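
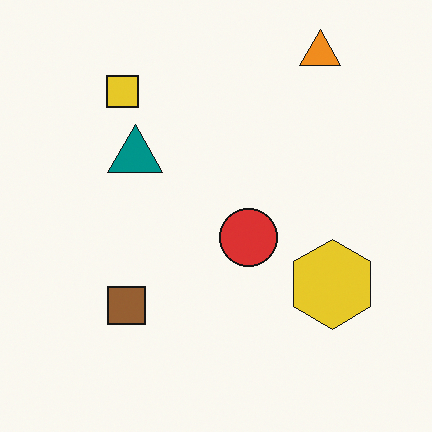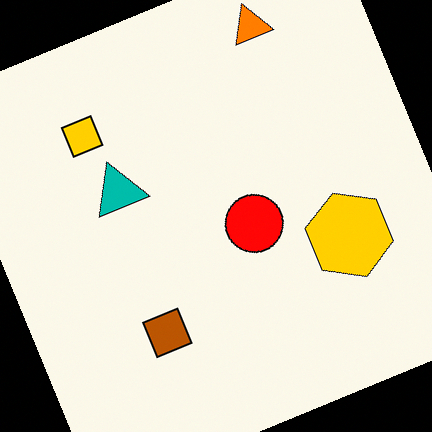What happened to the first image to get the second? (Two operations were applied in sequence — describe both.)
The image was rotated counter-clockwise by a moderate amount, then made much more vivid (saturation change).

Every shape is tilted by the same angle and the image corners show triangular fill wedges — a whole-image rotation by a non-right angle. All colors are more vivid — a global saturation change.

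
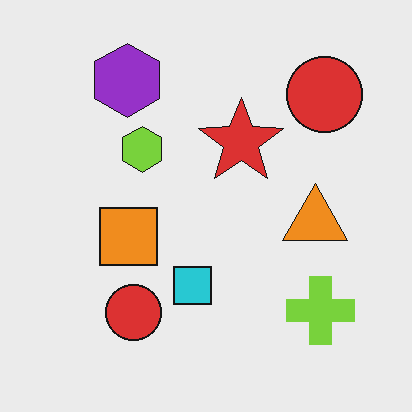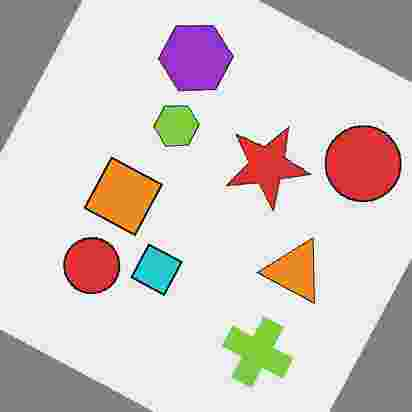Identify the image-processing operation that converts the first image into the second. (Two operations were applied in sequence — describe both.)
It was rotated clockwise by a moderate amount, then heavily JPEG-compressed with obvious blocking artifacts.

Every shape is tilted by the same angle and the image corners show triangular fill wedges — a whole-image rotation by a non-right angle. Blocky 8×8 compression artifacts appear around shape edges and the flat background shows ringing — characteristic JPEG degradation.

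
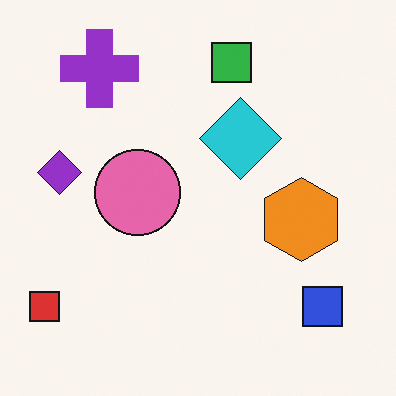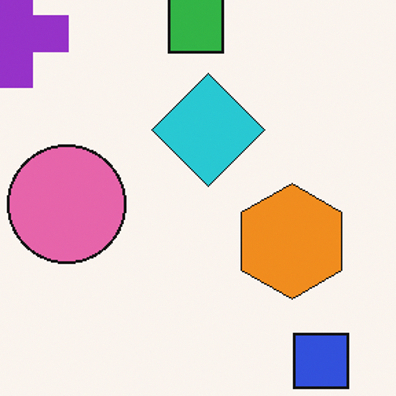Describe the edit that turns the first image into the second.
The transformation is: cropped slightly and scaled back up.

The visible shapes are larger and the field of view is narrower; shapes near the original edges may be partly or wholly outside the frame — a crop-and-rescale.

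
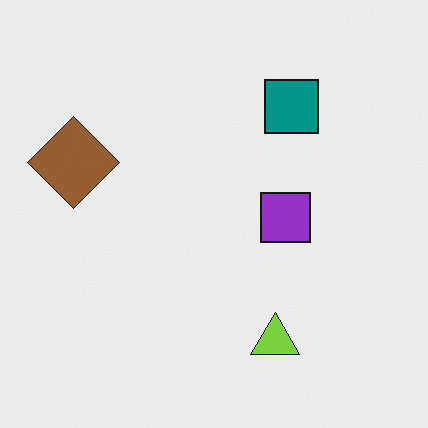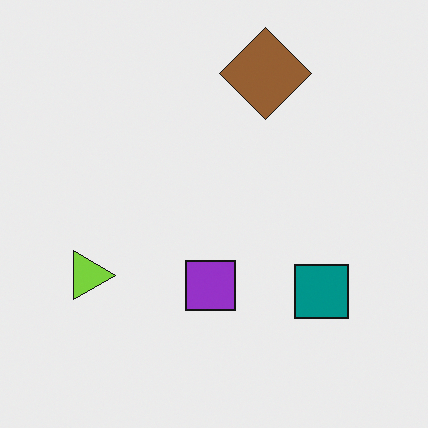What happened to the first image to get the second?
Rotated 90° clockwise.

The brown diamond sits in the left of the first image and the top of the second — consistent with a whole-image 90° clockwise rotation.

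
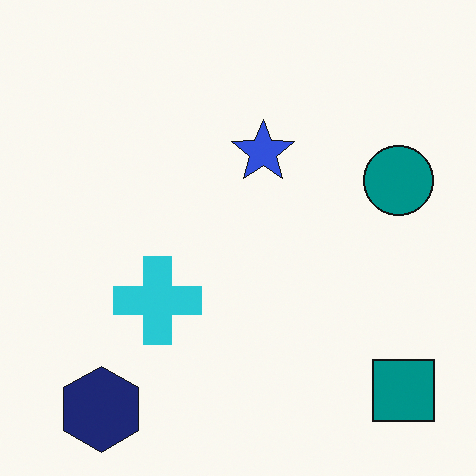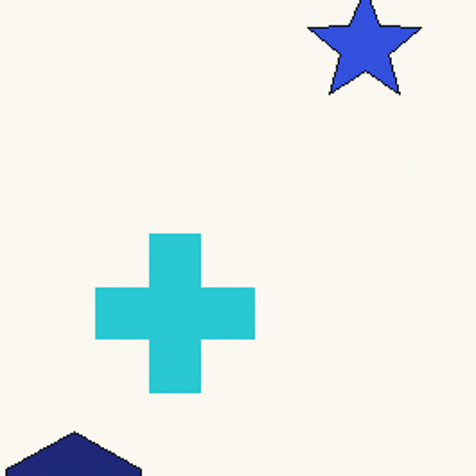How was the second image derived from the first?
Cropped to a noticeably smaller region and rescaled.

The visible shapes are larger and the field of view is narrower; shapes near the original edges may be partly or wholly outside the frame — a crop-and-rescale.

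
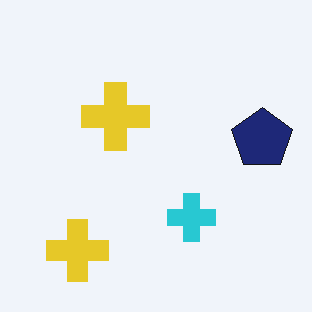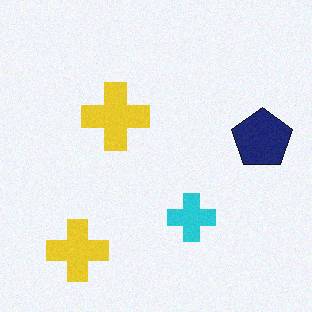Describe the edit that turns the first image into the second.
The transformation is: degraded with a light layer of grain.

Random speckle covers the whole image, including the flat background.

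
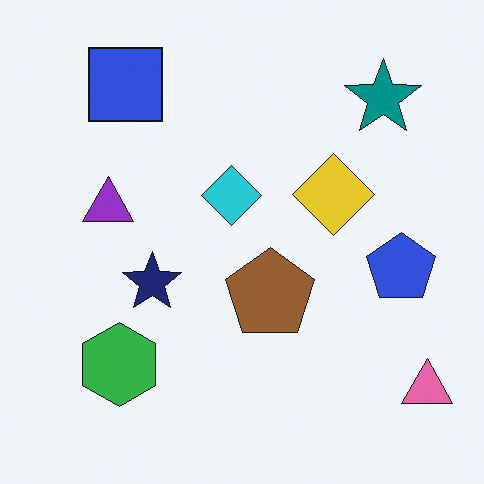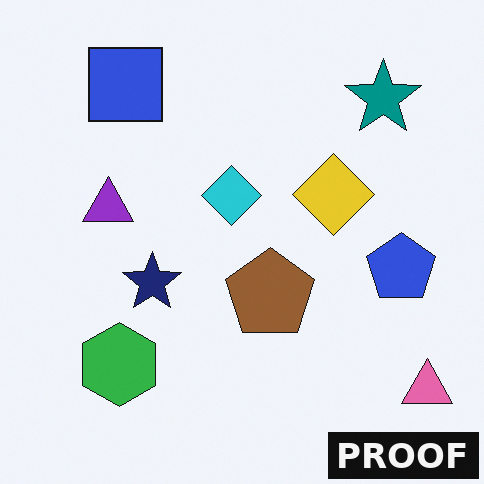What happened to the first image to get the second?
The transformation is: watermarked with the text "PROOF" in the lower-right corner.

A dark label reading "PROOF" appears in the lower-right corner.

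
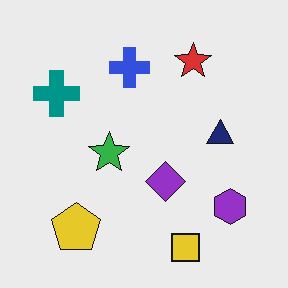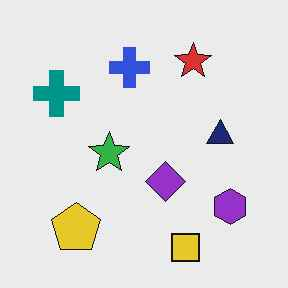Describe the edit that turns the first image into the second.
The transformation is: given moderate JPEG compression.

Blocky 8×8 compression artifacts appear around shape edges and the flat background shows ringing — characteristic JPEG degradation.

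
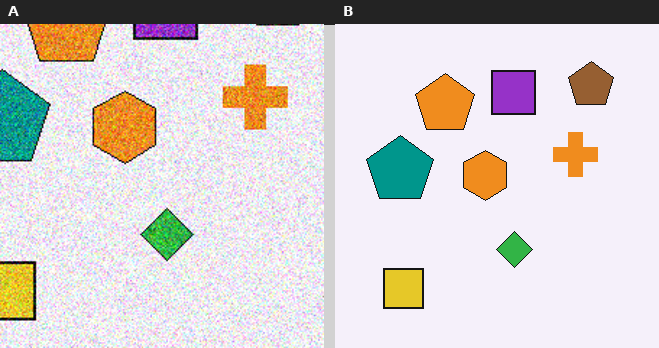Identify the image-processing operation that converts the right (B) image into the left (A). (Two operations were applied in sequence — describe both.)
This is the original image degraded with a thick layer of grain, then cropped slightly and scaled back up.

Random speckle covers the whole image, including the flat background. The visible shapes are larger and the field of view is narrower; shapes near the original edges may be partly or wholly outside the frame — a crop-and-rescale.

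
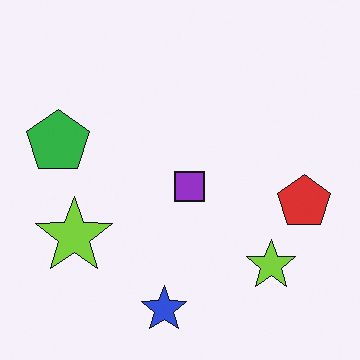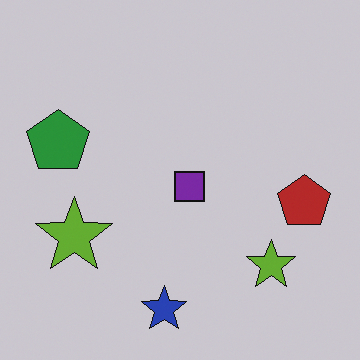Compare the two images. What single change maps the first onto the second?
The image was slightly darkened.

Every pixel — background and shapes alike — is uniformly darkened.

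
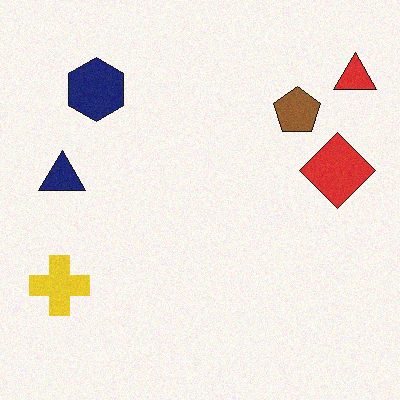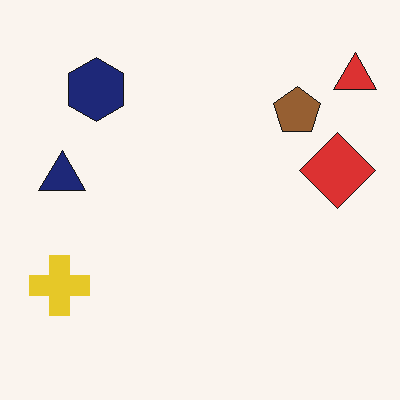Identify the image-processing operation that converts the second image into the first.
The transformation is: degraded with subtle gaussian noise.

Random speckle covers the whole image, including the flat background.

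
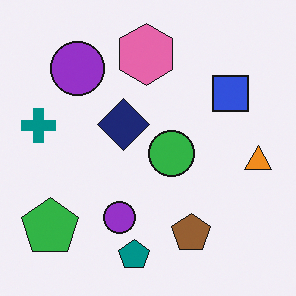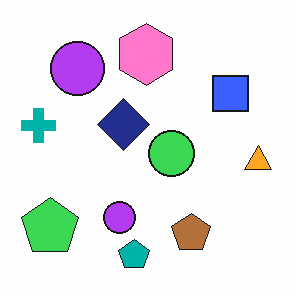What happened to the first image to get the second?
The image was brightened a little.

Every pixel — background and shapes alike — is uniformly brightened.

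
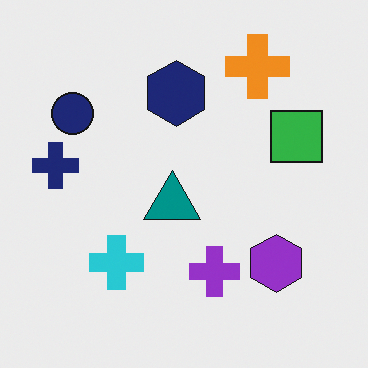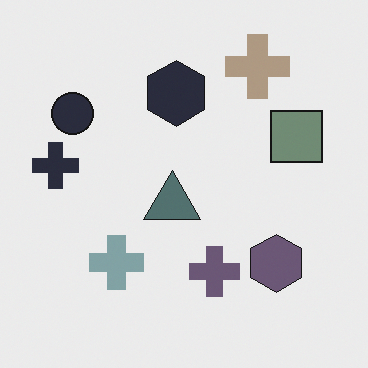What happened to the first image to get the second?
It was heavily desaturated.

All colors are more muted and greyish — a global saturation change.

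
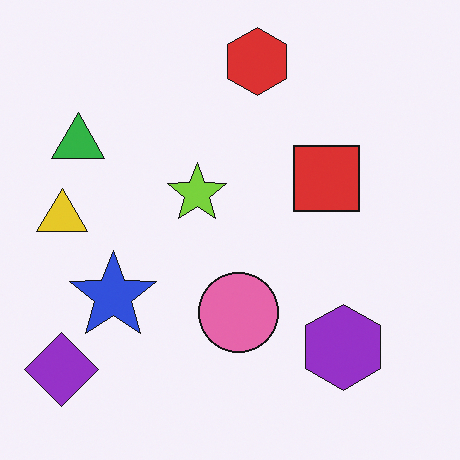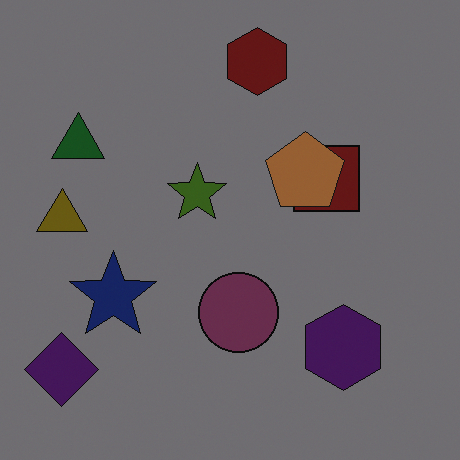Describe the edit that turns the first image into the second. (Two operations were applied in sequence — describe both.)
The transformation is: noticeably darkened, then overlaid with an additional brown pentagon.

Every pixel — background and shapes alike — is uniformly darkened. A brown pentagon appears in the second image that is absent from the first.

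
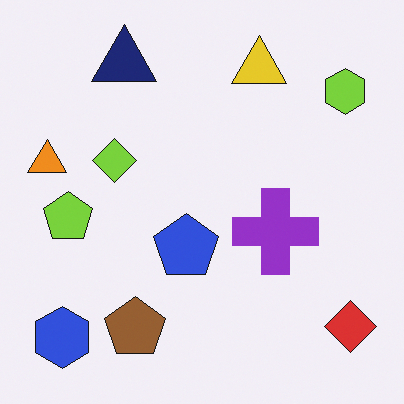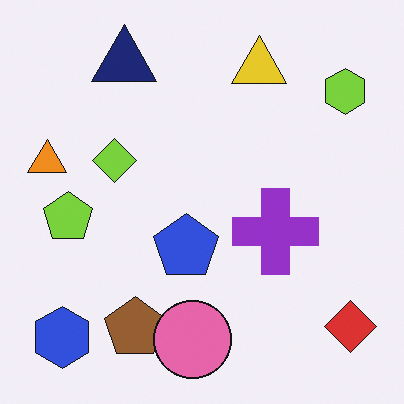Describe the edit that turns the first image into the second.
It was overlaid with an additional pink circle.

A pink circle appears in the second image that is absent from the first.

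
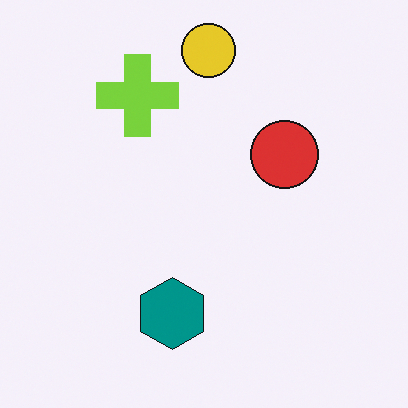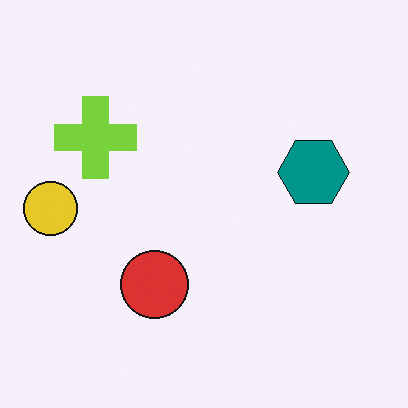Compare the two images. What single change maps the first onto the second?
The image was transposed (reflected across the top-left ↔ bottom-right diagonal).

Shapes have swapped their row and column positions — what was in the top-right is now in the bottom-left — a diagonal reflection.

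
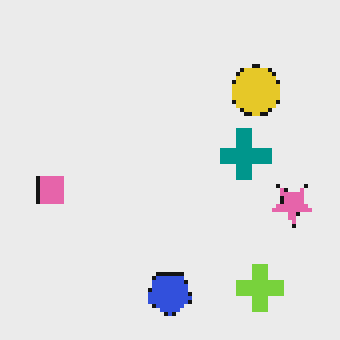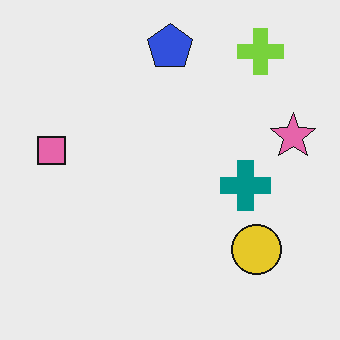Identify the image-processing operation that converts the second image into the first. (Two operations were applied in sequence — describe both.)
It was mildly pixelated, then flipped vertically (top ↔ bottom).

Shapes are reduced to large square blocks; fine edges and outlines are lost — a downscale-then-upscale (mosaic) effect. The blue pentagon is in the top of the second image and the bottom of the first — shapes on opposite sides of the horizontal midline have swapped in a mirror flip.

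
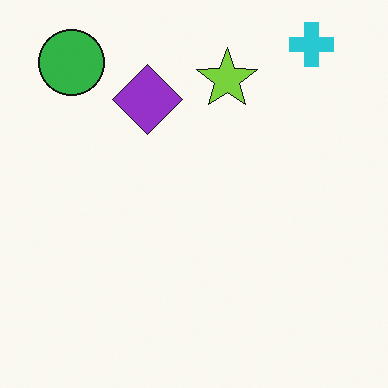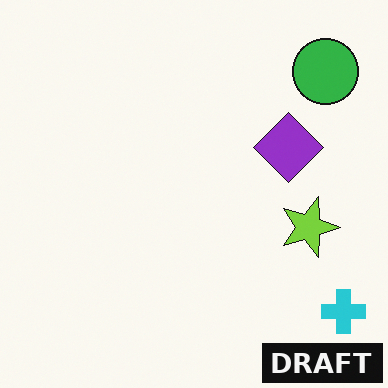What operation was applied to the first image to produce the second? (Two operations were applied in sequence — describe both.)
The second image is the first rotated 90° clockwise, then watermarked with the text "DRAFT" in the lower-right corner.

The cyan cross sits in the top-right of the first image and the bottom-right of the second — consistent with a whole-image 90° clockwise rotation. A dark label reading "DRAFT" appears in the lower-right corner.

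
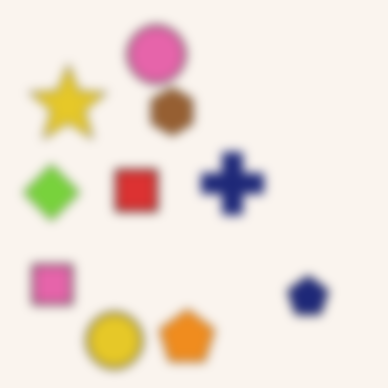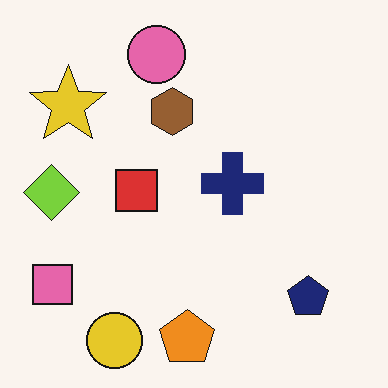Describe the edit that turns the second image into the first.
The first image is the second strongly gaussian-blurred.

Shape edges and outlines are uniformly softened across the whole image.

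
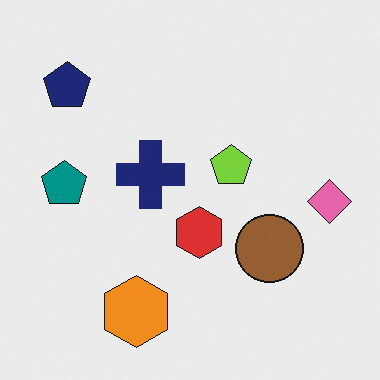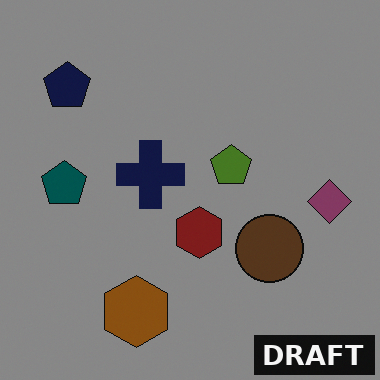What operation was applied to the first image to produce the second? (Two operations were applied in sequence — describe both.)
The second image is the first noticeably darkened, then watermarked with the text "DRAFT" in the lower-right corner.

Every pixel — background and shapes alike — is uniformly darkened. A dark label reading "DRAFT" appears in the lower-right corner.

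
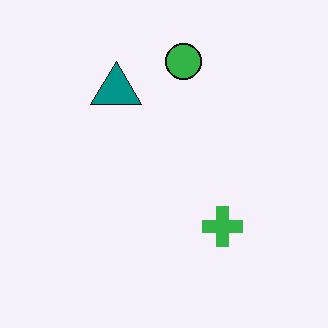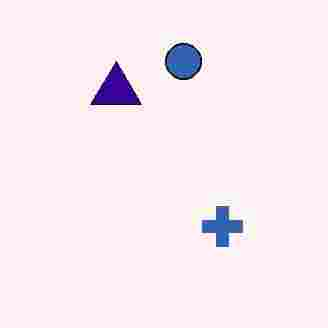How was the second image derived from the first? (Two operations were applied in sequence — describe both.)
The image was hue-shifted noticeably, then heavily JPEG-compressed with obvious blocking artifacts.

Every shape's color has rotated by the same amount around the hue wheel — a uniform hue shift. Blocky 8×8 compression artifacts appear around shape edges and the flat background shows ringing — characteristic JPEG degradation.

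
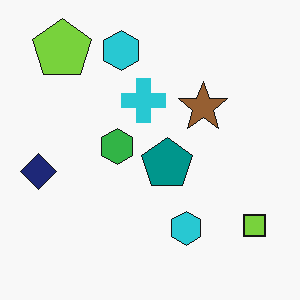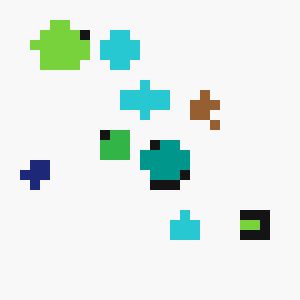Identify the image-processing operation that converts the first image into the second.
Coarsely pixelated.

Shapes are reduced to large square blocks; fine edges and outlines are lost — a downscale-then-upscale (mosaic) effect.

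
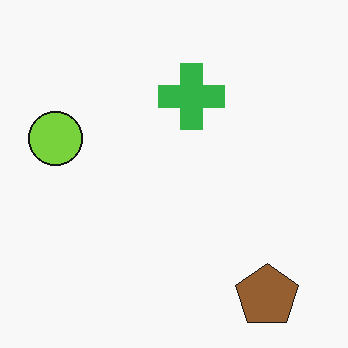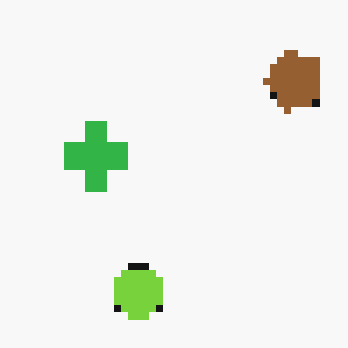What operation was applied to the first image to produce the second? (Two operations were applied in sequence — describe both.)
The second image is the first rotated 90° counter-clockwise, then pixelated into visible square blocks.

The brown pentagon sits in the bottom-right of the first image and the top-right of the second — consistent with a whole-image 90° counter-clockwise rotation. Shapes are reduced to large square blocks; fine edges and outlines are lost — a downscale-then-upscale (mosaic) effect.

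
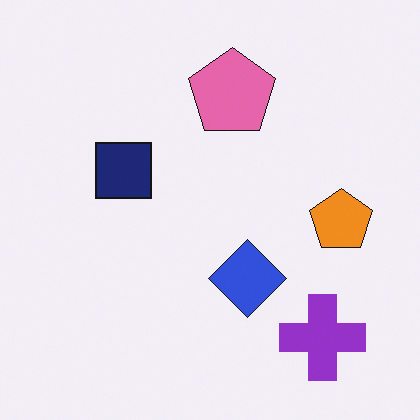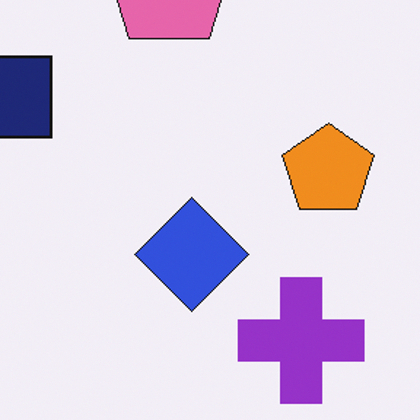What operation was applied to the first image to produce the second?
The second image is the first cropped to a modestly smaller region and rescaled.

The visible shapes are larger and the field of view is narrower; shapes near the original edges may be partly or wholly outside the frame — a crop-and-rescale.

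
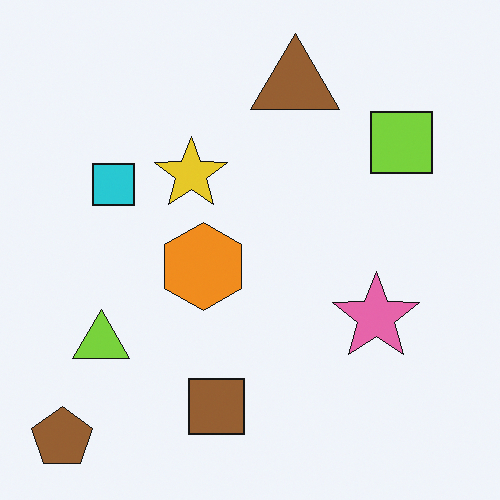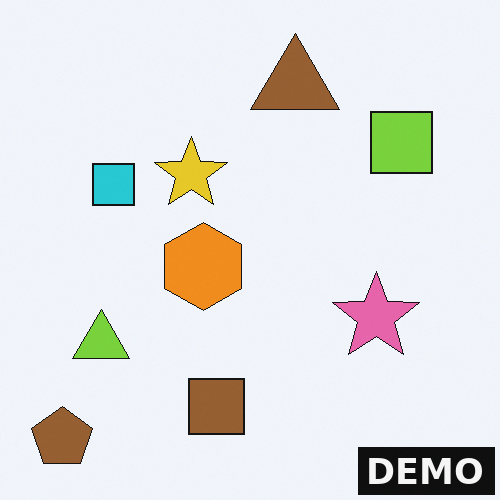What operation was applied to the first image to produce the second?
The second image is the first watermarked with the text "DEMO" in the lower-right corner.

A dark label reading "DEMO" appears in the lower-right corner.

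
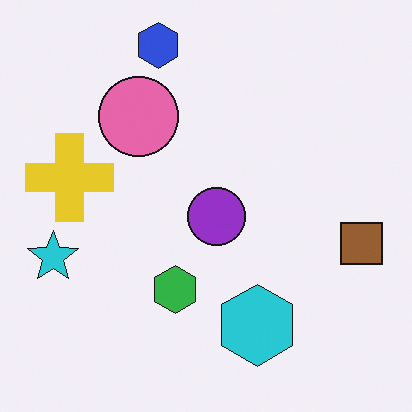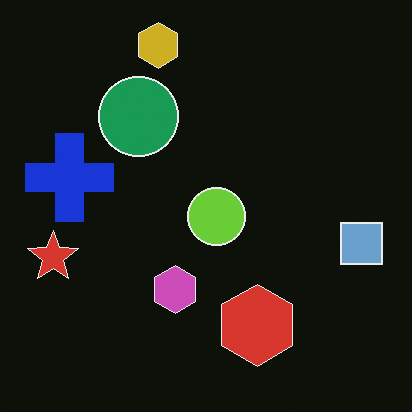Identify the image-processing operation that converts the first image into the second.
The transformation is: color-inverted (negative).

The light background has become dark and every shape's color is its complement — a photographic negative.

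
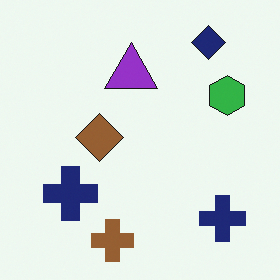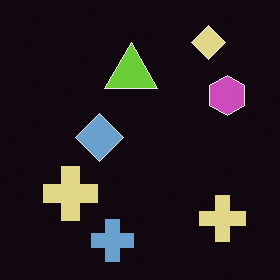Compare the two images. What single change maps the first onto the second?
The transformation is: color-inverted (negative).

The light background has become dark and every shape's color is its complement — a photographic negative.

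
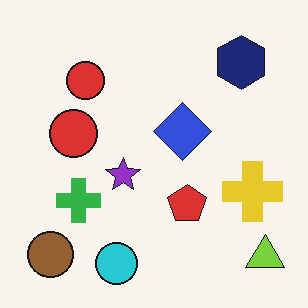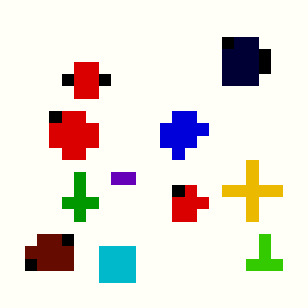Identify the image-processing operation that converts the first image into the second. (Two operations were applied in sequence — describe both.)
This is the original image boosted in contrast, then heavily pixelated into large blocks.

Tones are pushed away from mid-grey across the whole image — a global contrast change. Shapes are reduced to large square blocks; fine edges and outlines are lost — a downscale-then-upscale (mosaic) effect.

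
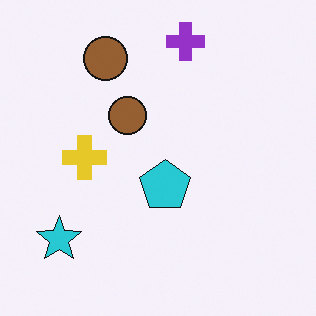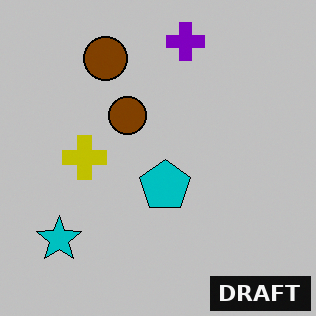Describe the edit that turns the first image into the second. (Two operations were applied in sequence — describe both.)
The transformation is: aggressively posterized, then watermarked with the text "DRAFT" in the lower-right corner.

Each flat color has snapped to a coarser quantized level — most visibly, the near-white background has dropped to a flat grey. A dark label reading "DRAFT" appears in the lower-right corner.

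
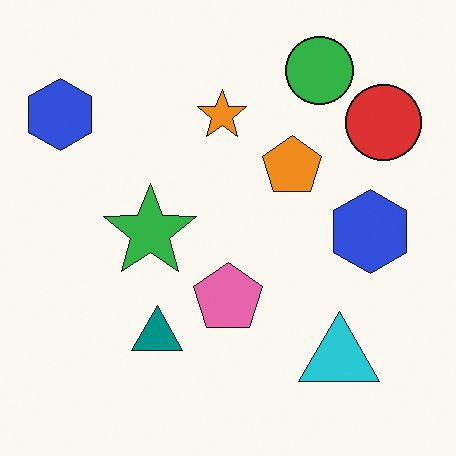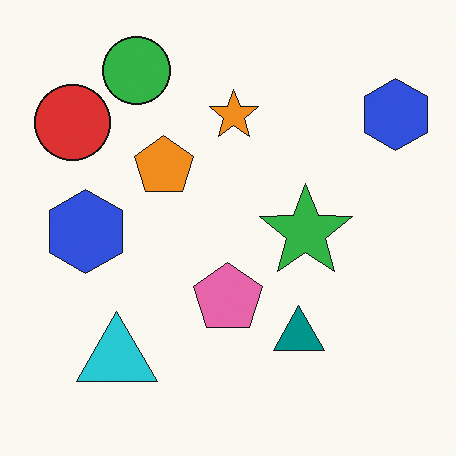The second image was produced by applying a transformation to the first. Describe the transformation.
The second image is the first flipped horizontally (left ↔ right).

The red circle is in the top-right of the first image and the top-left of the second — shapes on opposite sides of the vertical midline have swapped in a mirror flip.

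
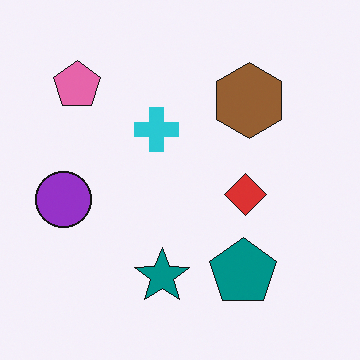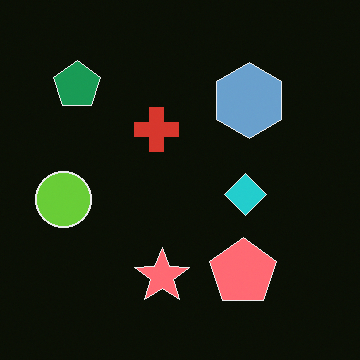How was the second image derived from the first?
The transformation is: color-inverted (negative).

The light background has become dark and every shape's color is its complement — a photographic negative.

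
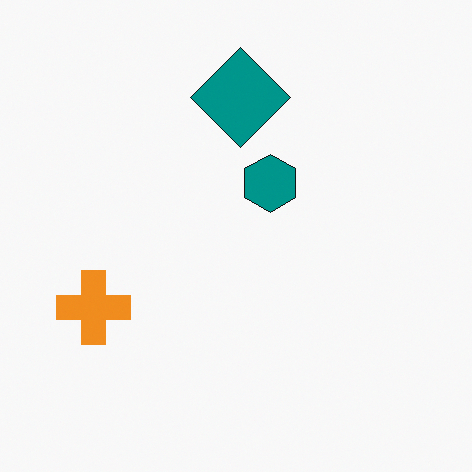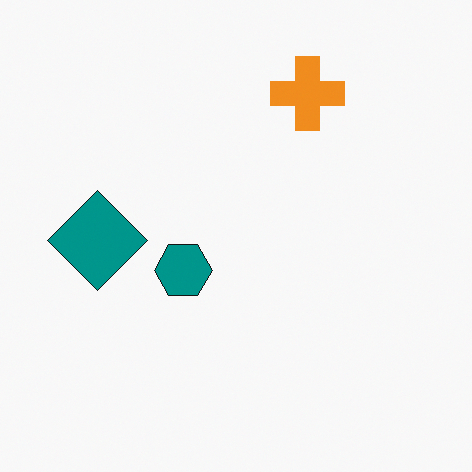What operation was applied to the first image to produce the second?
Transposed (reflected across the top-left ↔ bottom-right diagonal).

Shapes have swapped their row and column positions — what was in the top-right is now in the bottom-left — a diagonal reflection.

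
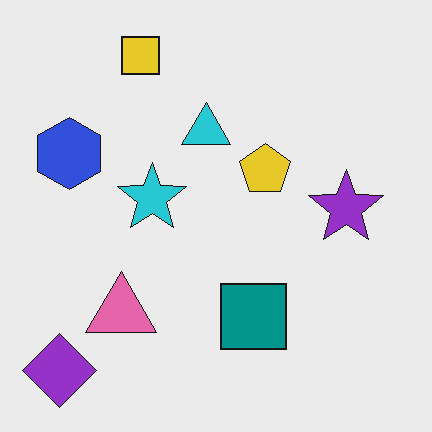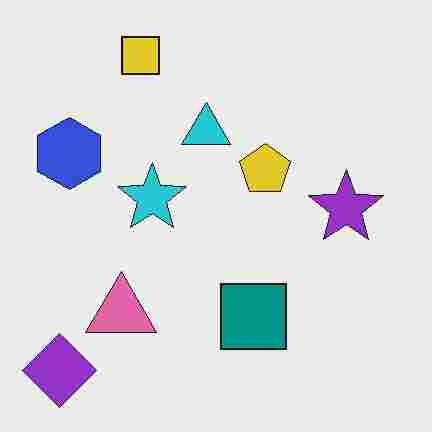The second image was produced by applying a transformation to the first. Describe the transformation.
The second image is the first heavily JPEG-compressed with obvious blocking artifacts.

Blocky 8×8 compression artifacts appear around shape edges and the flat background shows ringing — characteristic JPEG degradation.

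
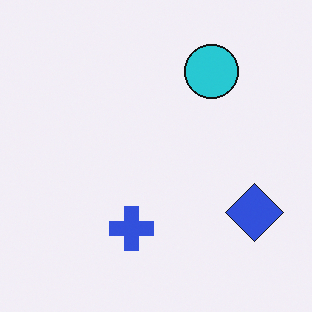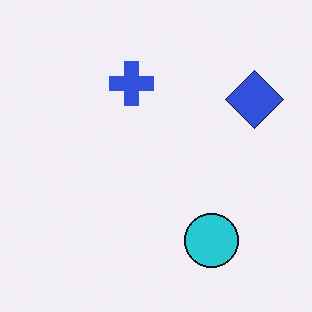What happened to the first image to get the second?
The transformation is: flipped vertically (top ↔ bottom).

The cyan circle is in the top-right of the first image and the bottom-right of the second — shapes on opposite sides of the horizontal midline have swapped in a mirror flip.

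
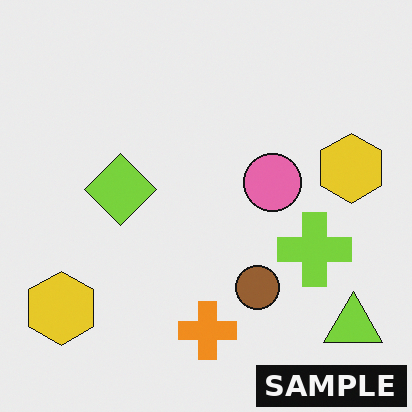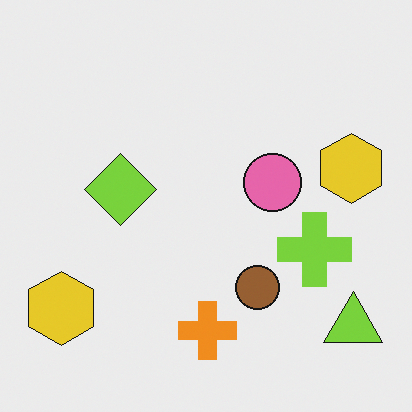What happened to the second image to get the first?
The image was watermarked with the text "SAMPLE" in the lower-right corner.

A dark label reading "SAMPLE" appears in the lower-right corner.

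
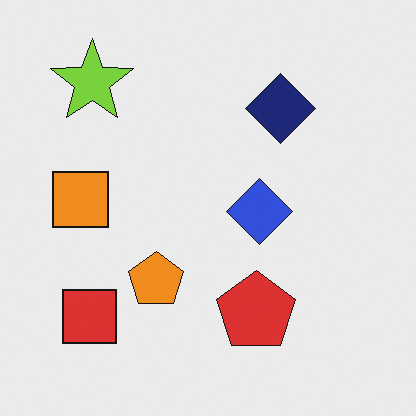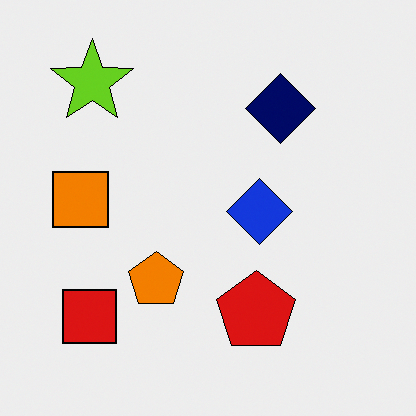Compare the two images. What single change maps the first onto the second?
The transformation is: given slightly increased contrast.

Tones are pushed away from mid-grey across the whole image — a global contrast change.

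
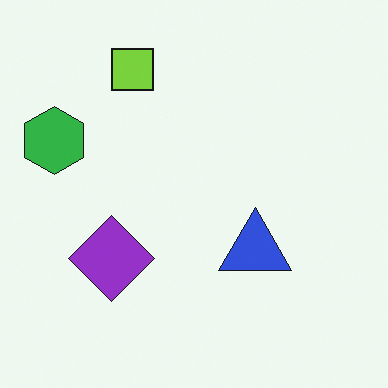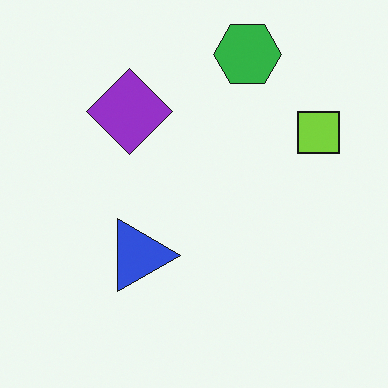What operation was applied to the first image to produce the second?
This is the original image rotated 90° clockwise.

The green hexagon sits in the left of the first image and the top of the second — consistent with a whole-image 90° clockwise rotation.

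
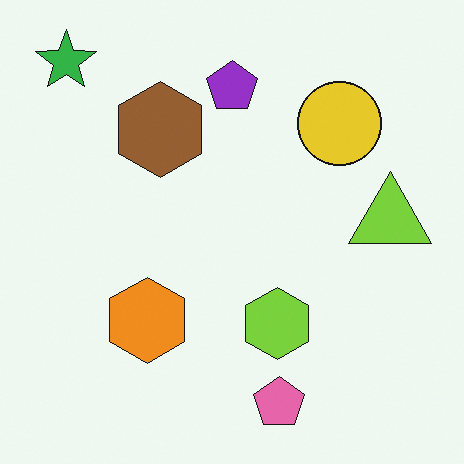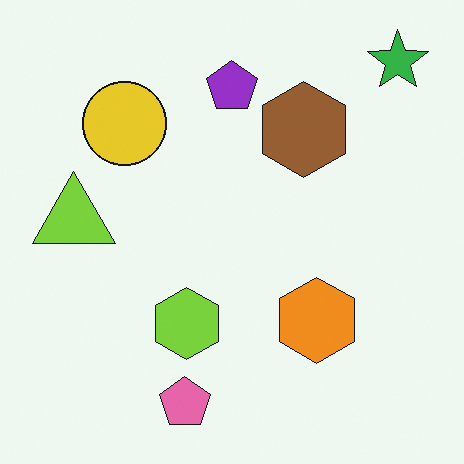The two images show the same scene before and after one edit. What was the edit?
The second image is the first flipped horizontally (left ↔ right).

The green star is in the top-left of the first image and the top-right of the second — shapes on opposite sides of the vertical midline have swapped in a mirror flip.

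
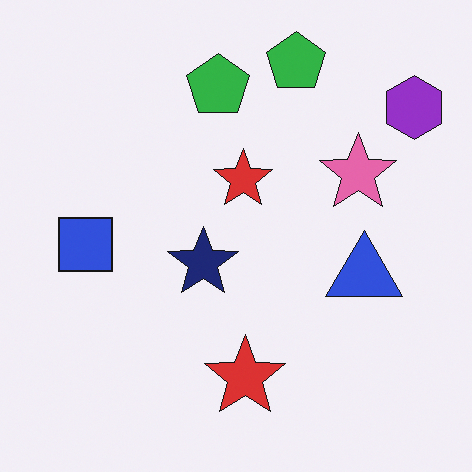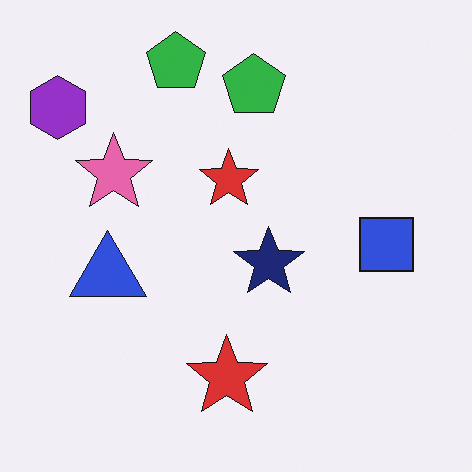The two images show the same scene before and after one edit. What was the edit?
The image was flipped horizontally (left ↔ right).

The purple hexagon is in the top-right of the first image and the top-left of the second — shapes on opposite sides of the vertical midline have swapped in a mirror flip.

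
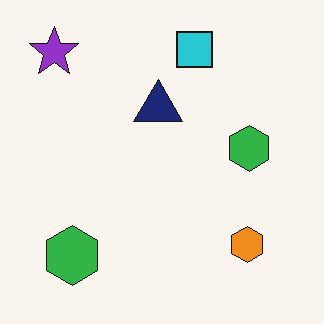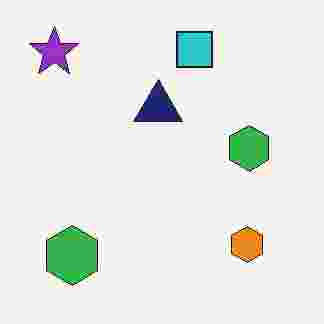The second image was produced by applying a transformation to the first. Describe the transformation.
The transformation is: degraded with heavy JPEG compression.

Blocky 8×8 compression artifacts appear around shape edges and the flat background shows ringing — characteristic JPEG degradation.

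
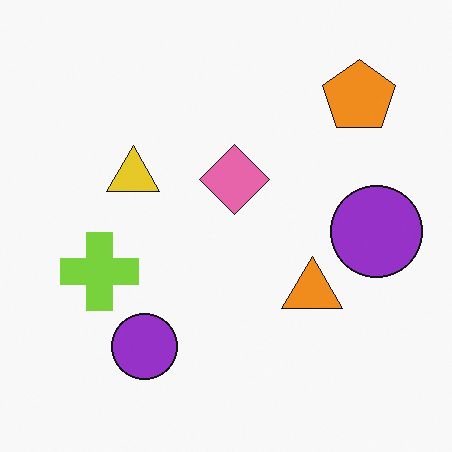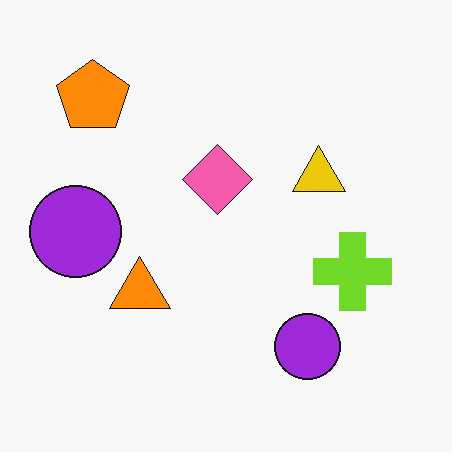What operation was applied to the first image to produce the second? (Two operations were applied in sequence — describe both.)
Flipped horizontally (left ↔ right), then slightly oversaturated.

The orange pentagon is in the top-right of the first image and the top-left of the second — shapes on opposite sides of the vertical midline have swapped in a mirror flip. All colors are more vivid — a global saturation change.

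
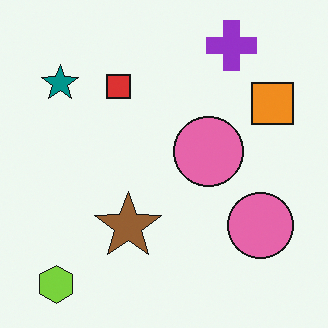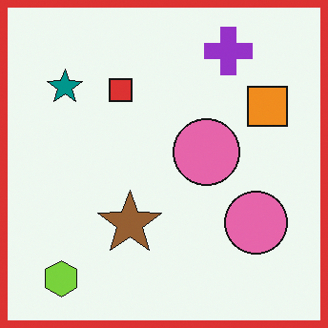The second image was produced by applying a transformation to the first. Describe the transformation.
This is the original image framed with a red border.

A solid red frame runs around the edge of the second image, with the content slightly shrunk inside it.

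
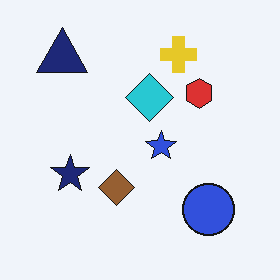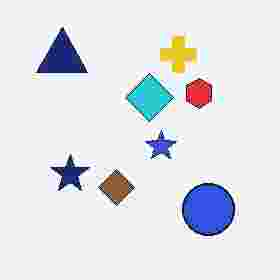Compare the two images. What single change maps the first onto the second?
Heavily JPEG-compressed with obvious blocking artifacts.

Blocky 8×8 compression artifacts appear around shape edges and the flat background shows ringing — characteristic JPEG degradation.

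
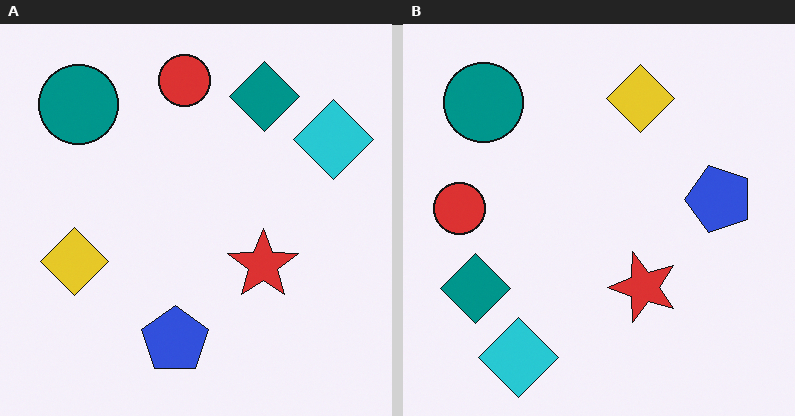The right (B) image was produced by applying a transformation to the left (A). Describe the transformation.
This is the original image transposed (reflected across the top-left ↔ bottom-right diagonal).

Shapes have swapped their row and column positions — what was in the top-right is now in the bottom-left — a diagonal reflection.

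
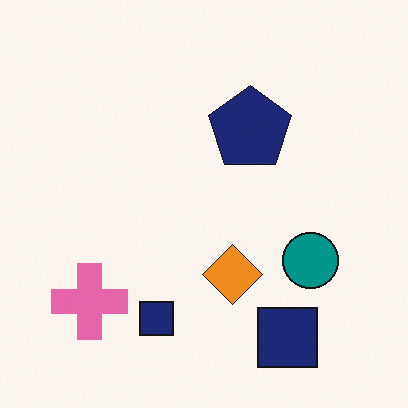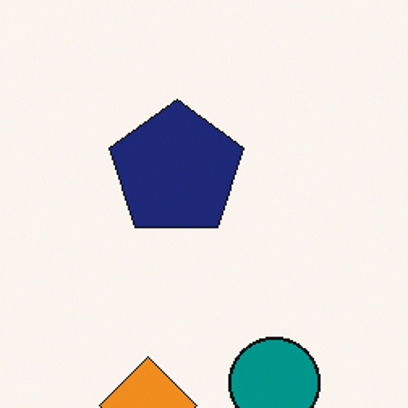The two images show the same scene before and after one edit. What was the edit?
This is the original image cropped tightly and scaled back up.

The visible shapes are larger and the field of view is narrower; shapes near the original edges may be partly or wholly outside the frame — a crop-and-rescale.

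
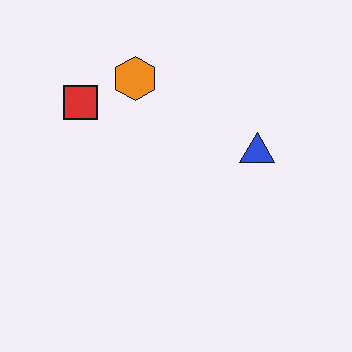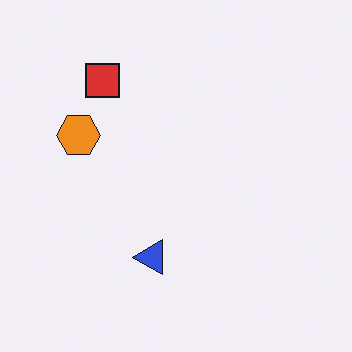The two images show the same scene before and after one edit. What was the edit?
The second image is the first transposed (reflected across the top-left ↔ bottom-right diagonal).

Shapes have swapped their row and column positions — what was in the top-right is now in the bottom-left — a diagonal reflection.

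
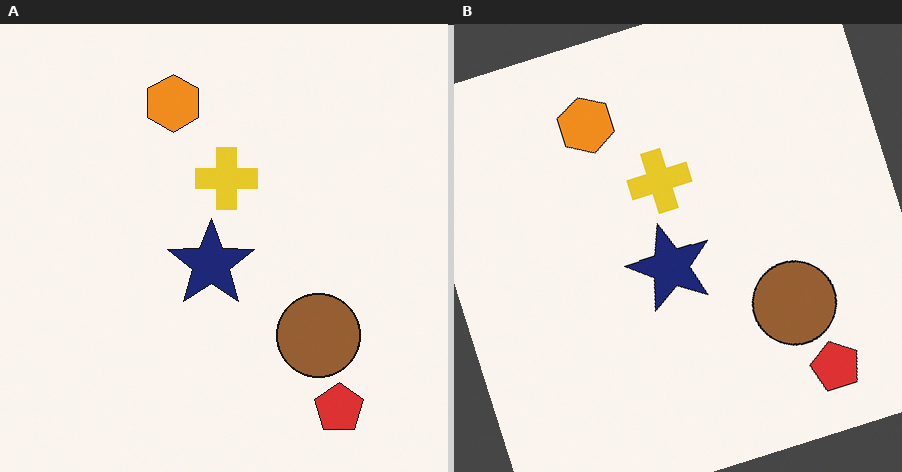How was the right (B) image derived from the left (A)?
The right (B) image is the left (A) rotated counter-clockwise by a clearly visible amount.

Every shape is tilted by the same angle and the image corners show triangular fill wedges — a whole-image rotation by a non-right angle.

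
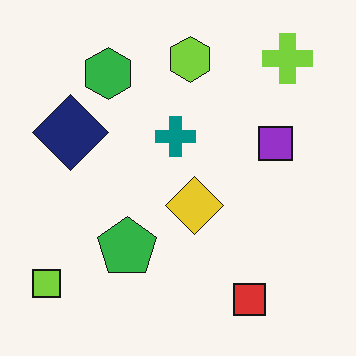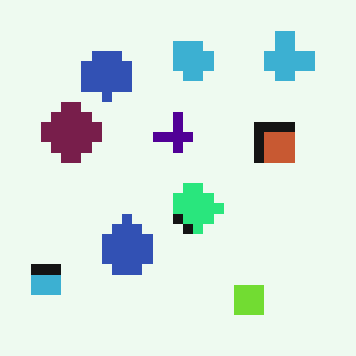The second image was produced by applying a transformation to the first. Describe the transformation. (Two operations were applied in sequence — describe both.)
It was heavily pixelated into large blocks, then hue-shifted noticeably.

Shapes are reduced to large square blocks; fine edges and outlines are lost — a downscale-then-upscale (mosaic) effect. Every shape's color has rotated by the same amount around the hue wheel — a uniform hue shift.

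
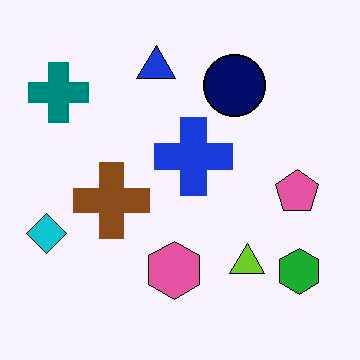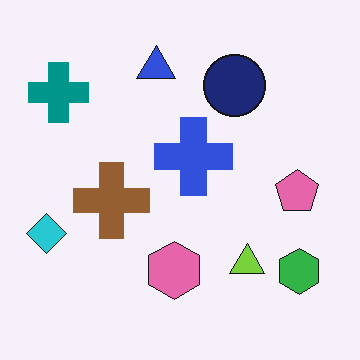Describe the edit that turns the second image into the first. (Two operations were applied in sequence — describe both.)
The transformation is: given moderate JPEG compression, then given slightly increased contrast.

Blocky 8×8 compression artifacts appear around shape edges and the flat background shows ringing — characteristic JPEG degradation. Tones are pushed away from mid-grey across the whole image — a global contrast change.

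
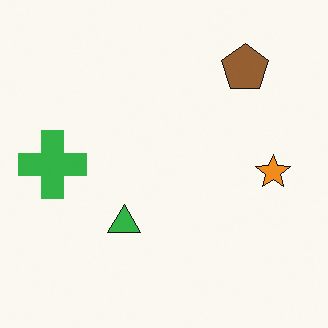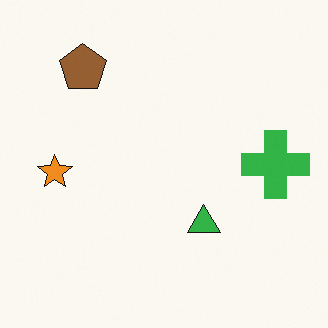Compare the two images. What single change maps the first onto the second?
This is the original image flipped horizontally (left ↔ right).

The green cross is in the left of the first image and the right of the second — shapes on opposite sides of the vertical midline have swapped in a mirror flip.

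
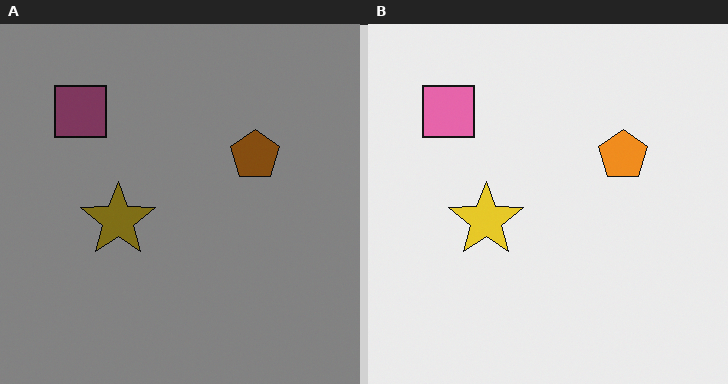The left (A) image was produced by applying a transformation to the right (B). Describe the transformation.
The left (A) image is the right (B) darkened a lot.

Every pixel — background and shapes alike — is uniformly darkened.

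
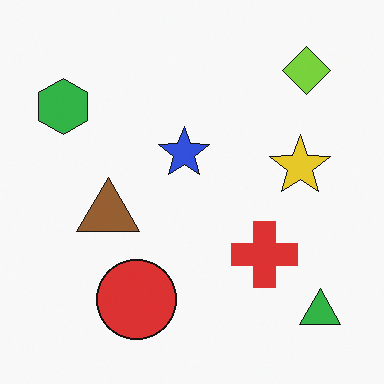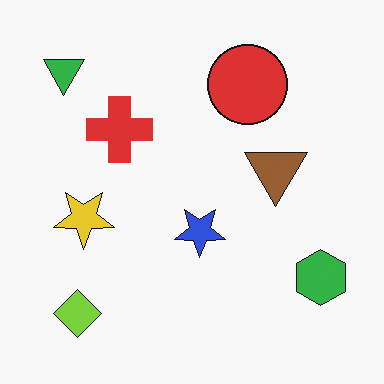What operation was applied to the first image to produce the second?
It was rotated 180°.

The green triangle sits in the bottom-right of the first image and the top-left of the second — consistent with a whole-image 180° rotation.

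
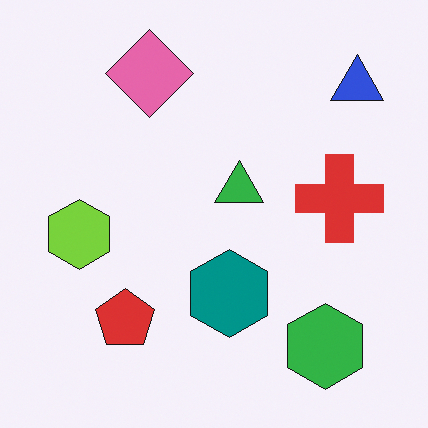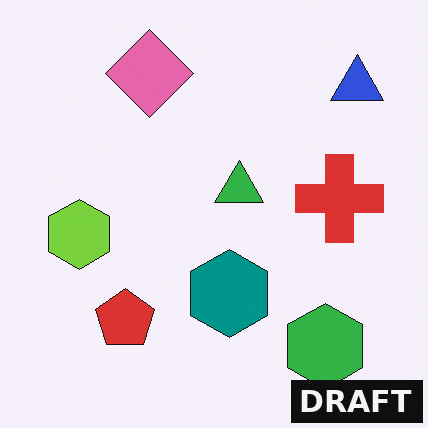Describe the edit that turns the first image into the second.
It was watermarked with the text "DRAFT" in the lower-right corner.

A dark label reading "DRAFT" appears in the lower-right corner.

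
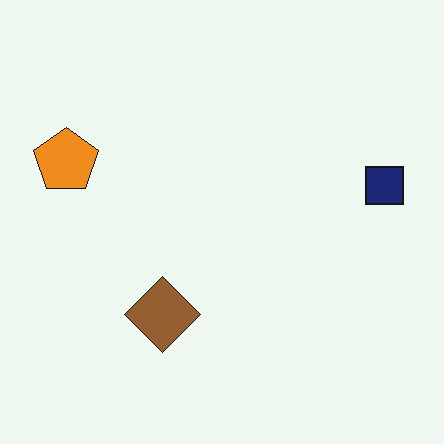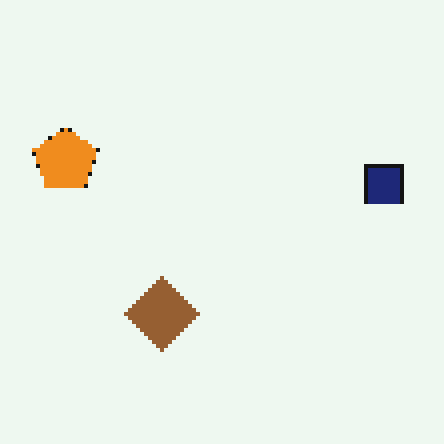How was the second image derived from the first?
The image was mildly pixelated.

Shapes are reduced to large square blocks; fine edges and outlines are lost — a downscale-then-upscale (mosaic) effect.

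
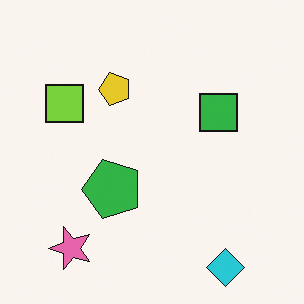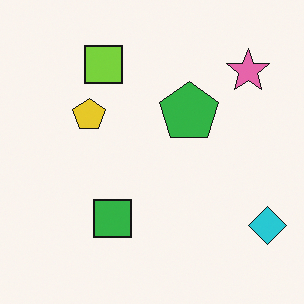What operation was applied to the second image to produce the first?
This is the original image transposed (reflected across the top-left ↔ bottom-right diagonal).

Shapes have swapped their row and column positions — what was in the top-right is now in the bottom-left — a diagonal reflection.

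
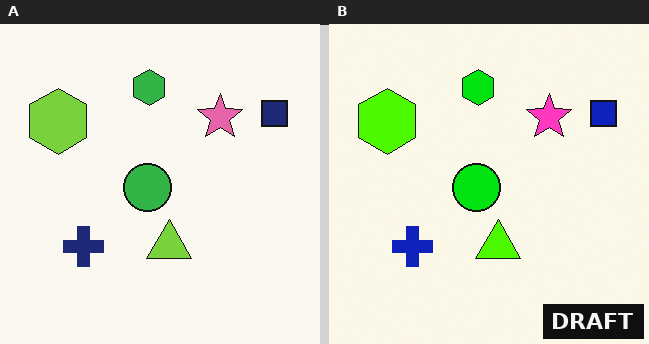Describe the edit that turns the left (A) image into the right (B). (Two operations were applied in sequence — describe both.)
This is the original image heavily oversaturated, then watermarked with the text "DRAFT" in the lower-right corner.

All colors are more vivid — a global saturation change. A dark label reading "DRAFT" appears in the lower-right corner.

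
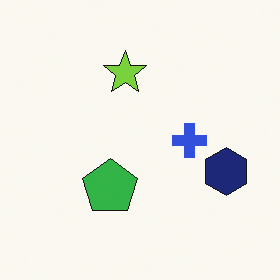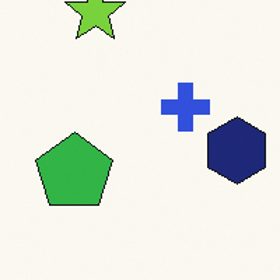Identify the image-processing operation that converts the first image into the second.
The transformation is: cropped slightly and scaled back up.

The visible shapes are larger and the field of view is narrower; shapes near the original edges may be partly or wholly outside the frame — a crop-and-rescale.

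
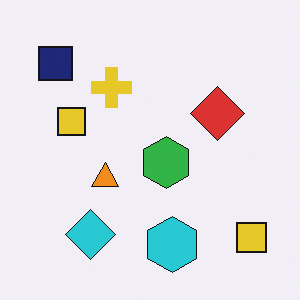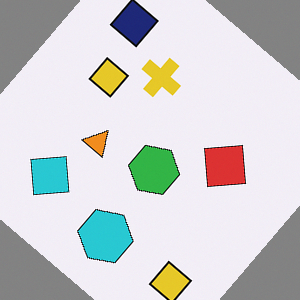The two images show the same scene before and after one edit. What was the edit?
This is the original image rotated clockwise by a large amount — several tens of degrees.

Every shape is tilted by the same angle and the image corners show triangular fill wedges — a whole-image rotation by a non-right angle.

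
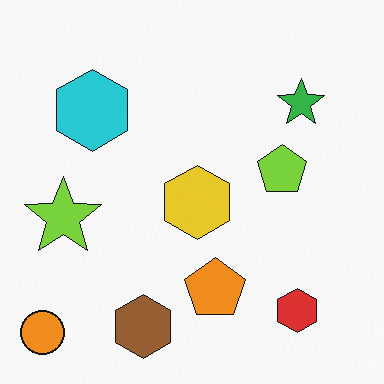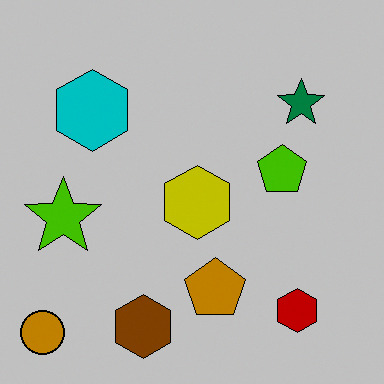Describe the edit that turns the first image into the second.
The second image is the first aggressively posterized.

Each flat color has snapped to a coarser quantized level — most visibly, the near-white background has dropped to a flat grey.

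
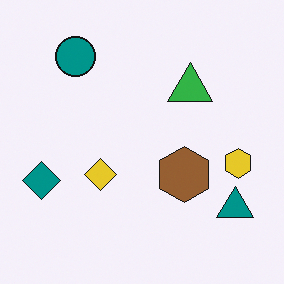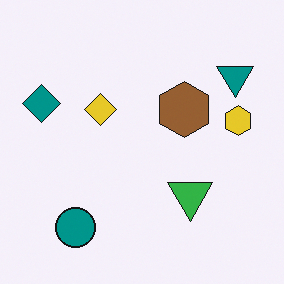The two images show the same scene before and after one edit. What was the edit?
Flipped vertically (top ↔ bottom).

The teal circle is in the top-left of the first image and the bottom-left of the second — shapes on opposite sides of the horizontal midline have swapped in a mirror flip.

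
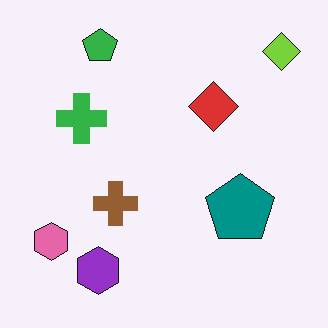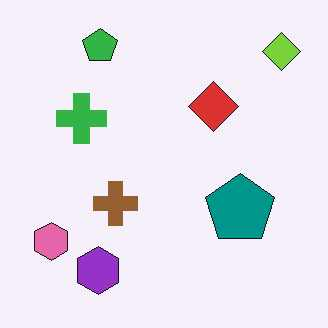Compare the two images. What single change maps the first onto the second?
The second image is the first JPEG-compressed with visible artifacts.

Blocky 8×8 compression artifacts appear around shape edges and the flat background shows ringing — characteristic JPEG degradation.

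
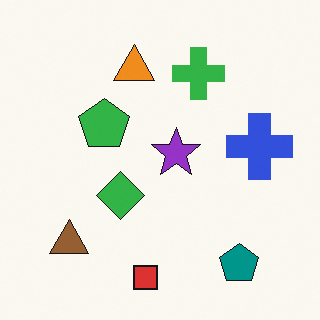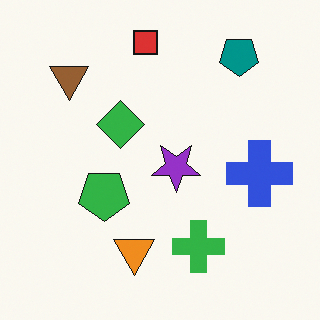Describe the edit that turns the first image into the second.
This is the original image flipped vertically (top ↔ bottom).

The red square is in the bottom of the first image and the top of the second — shapes on opposite sides of the horizontal midline have swapped in a mirror flip.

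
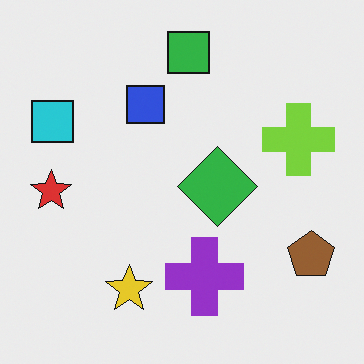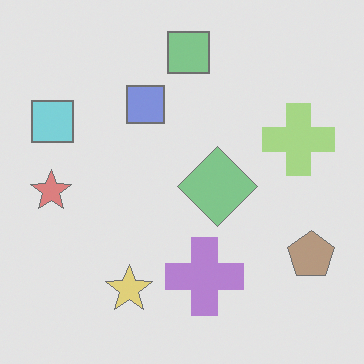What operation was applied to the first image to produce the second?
Washed out (contrast reduced).

Tones are pushed toward mid-grey across the whole image — a global contrast change.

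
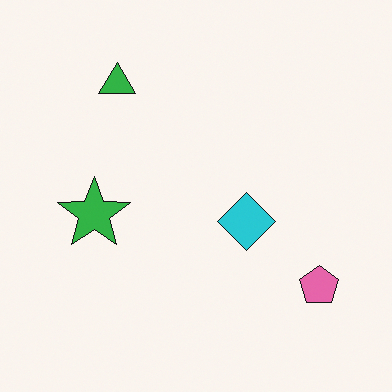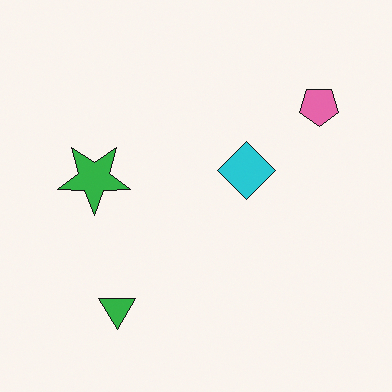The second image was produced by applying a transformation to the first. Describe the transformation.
The second image is the first flipped vertically (top ↔ bottom).

The green triangle is in the top-left of the first image and the bottom-left of the second — shapes on opposite sides of the horizontal midline have swapped in a mirror flip.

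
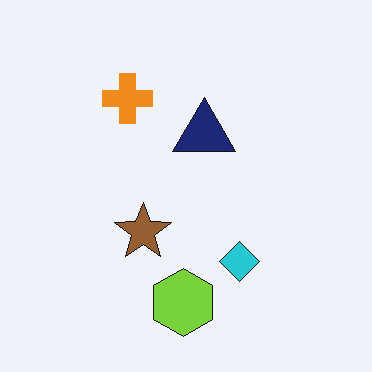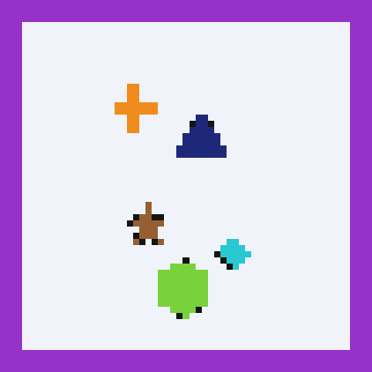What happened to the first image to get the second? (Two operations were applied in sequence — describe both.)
It was moderately pixelated, then framed with a purple border.

Shapes are reduced to large square blocks; fine edges and outlines are lost — a downscale-then-upscale (mosaic) effect. A solid purple frame runs around the edge of the second image, with the content slightly shrunk inside it.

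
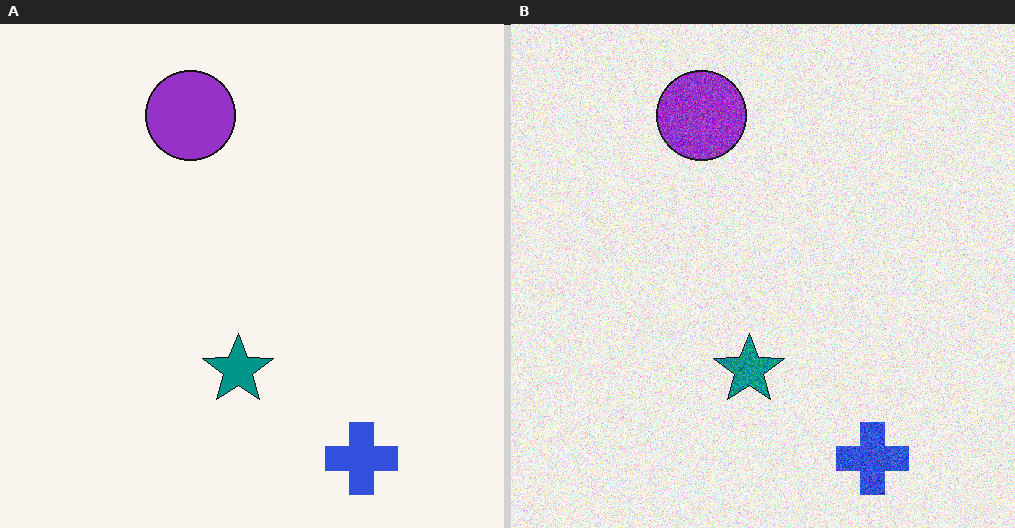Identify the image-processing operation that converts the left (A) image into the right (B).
The right (B) image is the left (A) degraded with strong gaussian noise.

Random speckle covers the whole image, including the flat background.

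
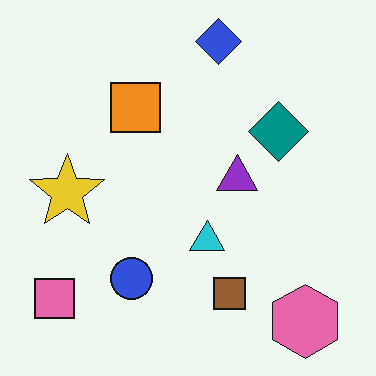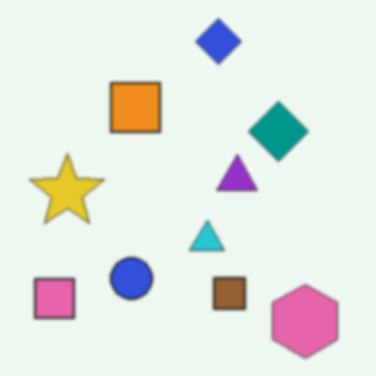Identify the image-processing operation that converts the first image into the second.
It was lightly blurred.

Shape edges and outlines are uniformly softened across the whole image.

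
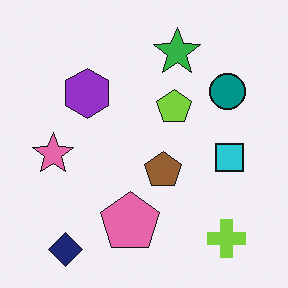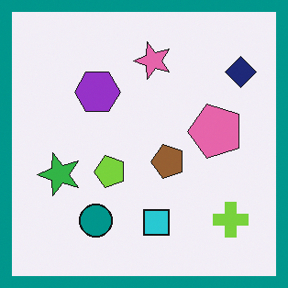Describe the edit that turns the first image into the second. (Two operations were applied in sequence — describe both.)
Transposed (reflected across the top-left ↔ bottom-right diagonal), then framed with a teal border.

Shapes have swapped their row and column positions — what was in the top-right is now in the bottom-left — a diagonal reflection. A solid teal frame runs around the edge of the second image, with the content slightly shrunk inside it.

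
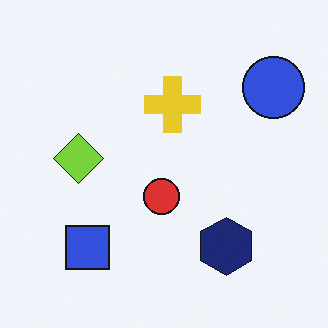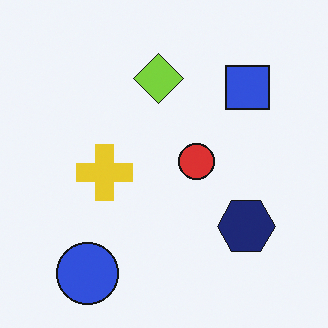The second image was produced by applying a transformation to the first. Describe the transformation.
The second image is the first transposed (reflected across the top-left ↔ bottom-right diagonal).

Shapes have swapped their row and column positions — what was in the top-right is now in the bottom-left — a diagonal reflection.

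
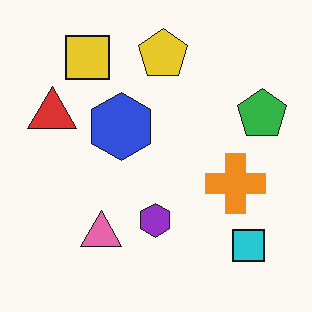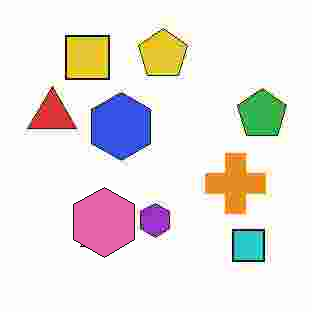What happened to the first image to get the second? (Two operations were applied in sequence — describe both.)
Heavily JPEG-compressed with obvious blocking artifacts, then overlaid with an additional pink hexagon.

Blocky 8×8 compression artifacts appear around shape edges and the flat background shows ringing — characteristic JPEG degradation. A pink hexagon appears in the second image that is absent from the first.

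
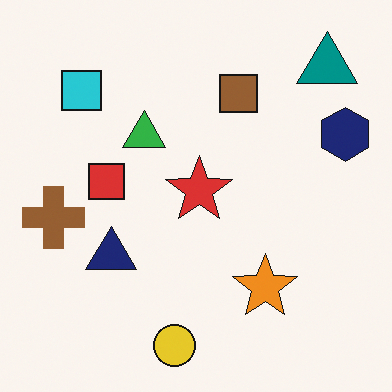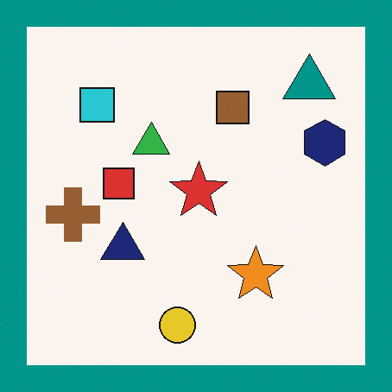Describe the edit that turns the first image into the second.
The second image is the first framed with a teal border.

A solid teal frame runs around the edge of the second image, with the content slightly shrunk inside it.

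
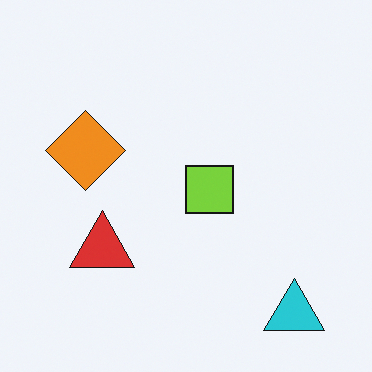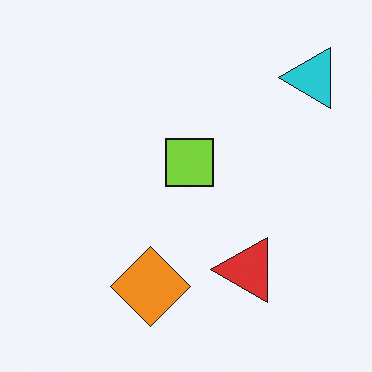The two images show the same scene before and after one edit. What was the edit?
The transformation is: rotated 90° counter-clockwise.

The cyan triangle sits in the bottom-right of the first image and the top-right of the second — consistent with a whole-image 90° counter-clockwise rotation.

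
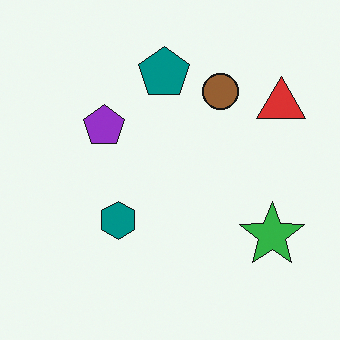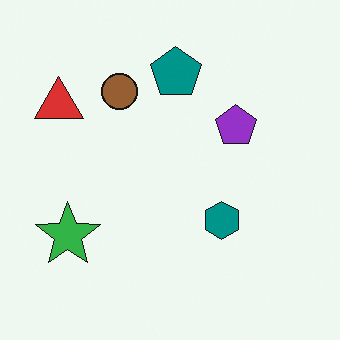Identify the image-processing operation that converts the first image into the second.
The image was flipped horizontally (left ↔ right).

The red triangle is in the top-right of the first image and the top-left of the second — shapes on opposite sides of the vertical midline have swapped in a mirror flip.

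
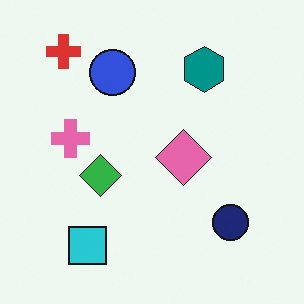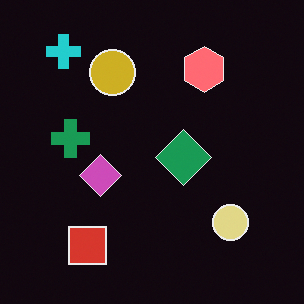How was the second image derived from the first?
The second image is the first color-inverted (negative).

The light background has become dark and every shape's color is its complement — a photographic negative.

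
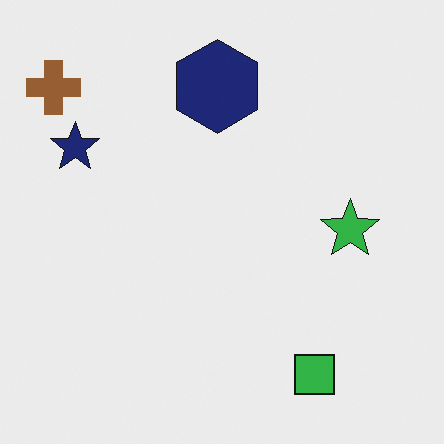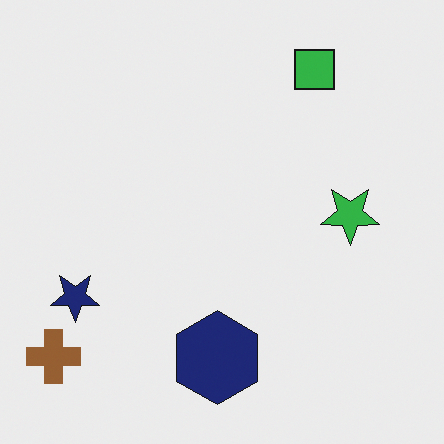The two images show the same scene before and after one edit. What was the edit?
The image was flipped vertically (top ↔ bottom).

The green square is in the bottom-right of the first image and the top-right of the second — shapes on opposite sides of the horizontal midline have swapped in a mirror flip.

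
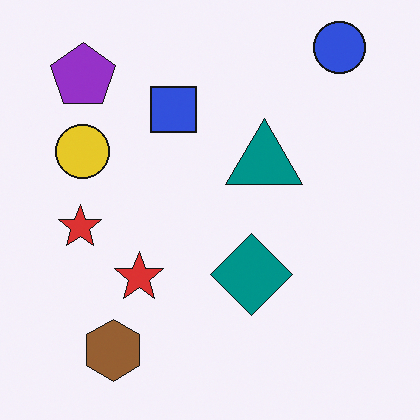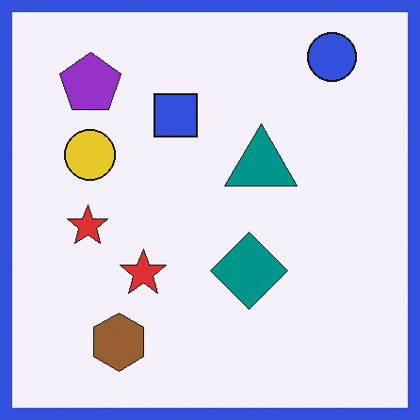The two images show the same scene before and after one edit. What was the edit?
It was framed with a blue border.

A solid blue frame runs around the edge of the second image, with the content slightly shrunk inside it.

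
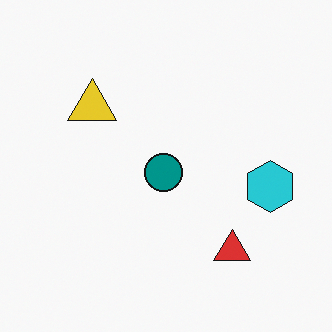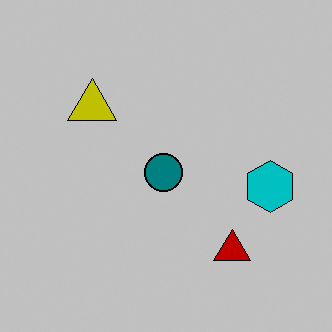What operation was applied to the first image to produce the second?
This is the original image heavily posterized to just a handful of flat colors.

Each flat color has snapped to a coarser quantized level — most visibly, the near-white background has dropped to a flat grey.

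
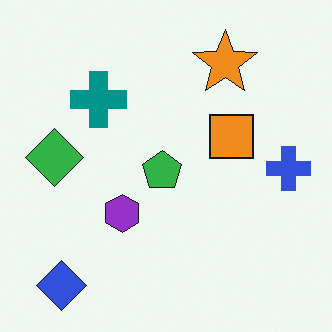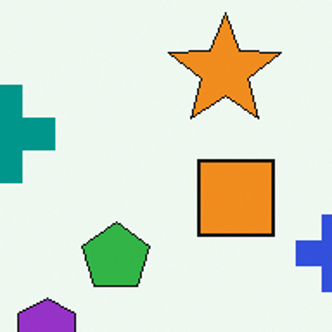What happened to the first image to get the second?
The second image is the first cropped to a noticeably smaller region and rescaled.

The visible shapes are larger and the field of view is narrower; shapes near the original edges may be partly or wholly outside the frame — a crop-and-rescale.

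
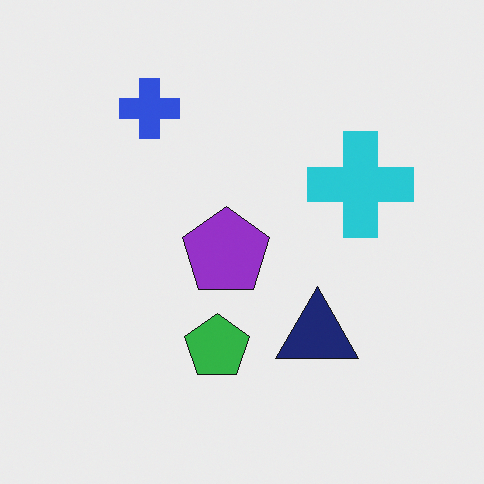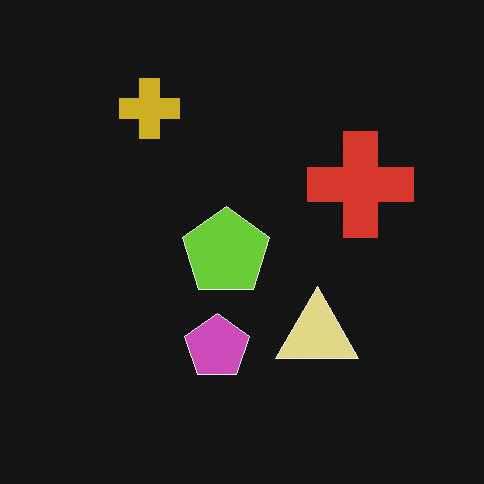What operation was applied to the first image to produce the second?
The transformation is: color-inverted (negative).

The light background has become dark and every shape's color is its complement — a photographic negative.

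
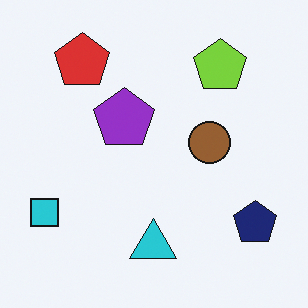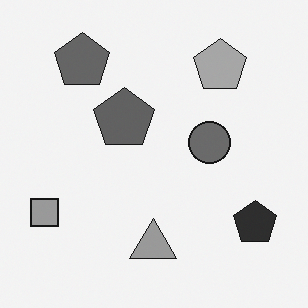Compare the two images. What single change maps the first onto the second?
The second image is the first converted to grayscale.

All color is removed — every shape is now a shade of grey.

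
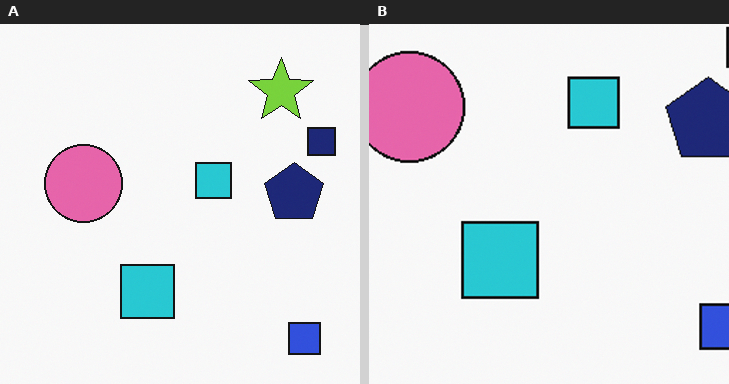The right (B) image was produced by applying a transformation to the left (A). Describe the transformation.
The image was cropped to a modestly smaller region and rescaled.

The visible shapes are larger and the field of view is narrower; shapes near the original edges may be partly or wholly outside the frame — a crop-and-rescale.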